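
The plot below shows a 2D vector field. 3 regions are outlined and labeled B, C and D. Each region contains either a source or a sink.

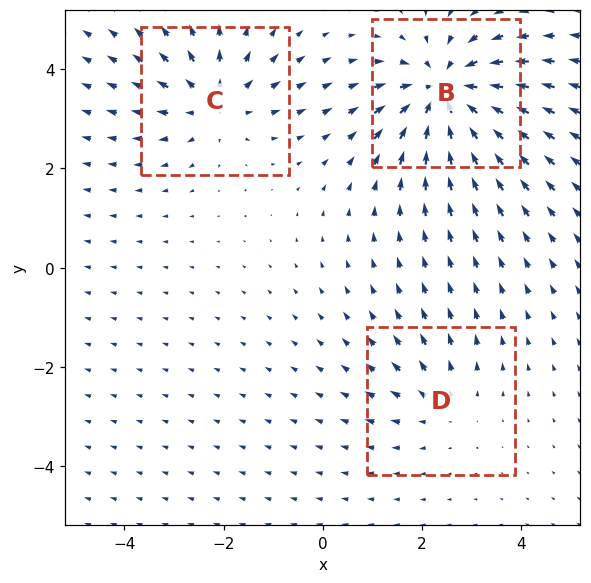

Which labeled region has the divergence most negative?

B

Divergence at each region's feature centre — B: about -5, C: about +3, D: about +2. Region B is most negative.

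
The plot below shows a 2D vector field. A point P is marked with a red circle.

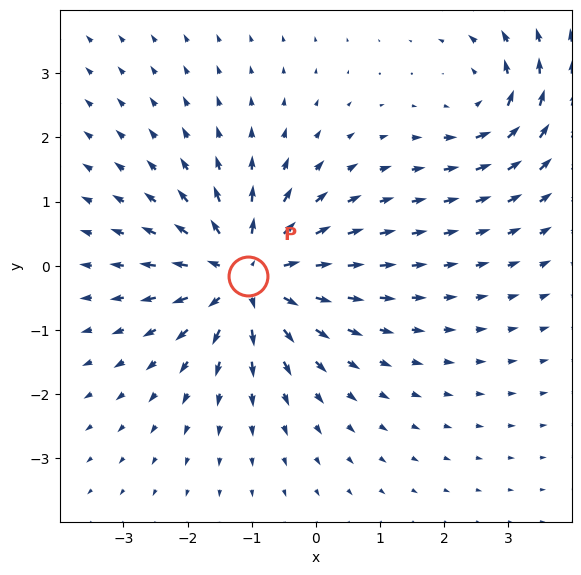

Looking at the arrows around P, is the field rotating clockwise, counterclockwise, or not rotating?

not rotating

Near P at (-1.1, -0.2) the arrows show no circulation. The curl there is ≈0.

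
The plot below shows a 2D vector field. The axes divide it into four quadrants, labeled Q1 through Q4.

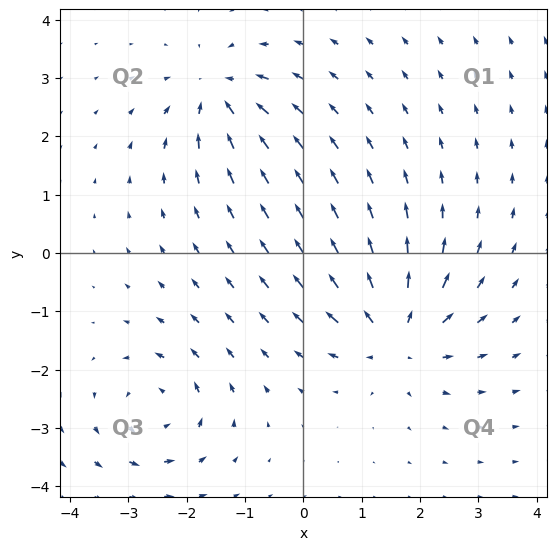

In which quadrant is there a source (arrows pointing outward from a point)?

The source sits at approximately (1.6, -1.4), which lies in quadrant Q4. The divergence there is about +5, positive as expected for a source.

Q4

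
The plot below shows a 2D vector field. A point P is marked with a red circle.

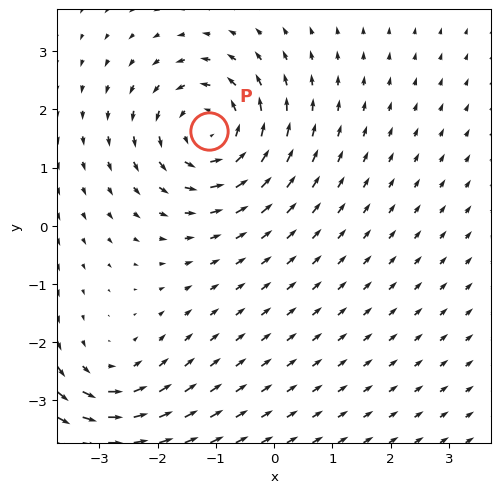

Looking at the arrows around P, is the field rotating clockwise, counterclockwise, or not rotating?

Near P at (-1.1, 1.6) the arrows circulate counterclockwise. The curl (z-component) there is about +4; positive curl means counterclockwise rotation.

counterclockwise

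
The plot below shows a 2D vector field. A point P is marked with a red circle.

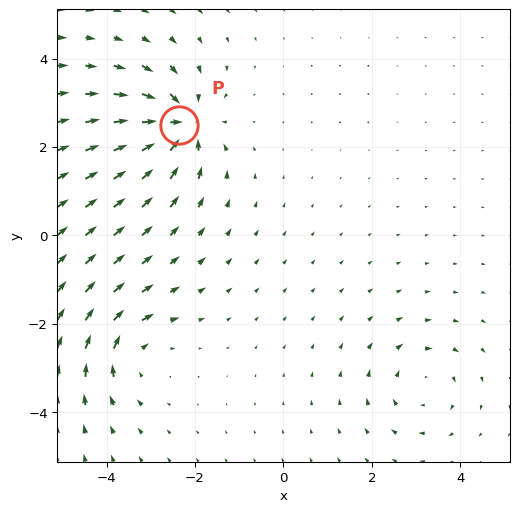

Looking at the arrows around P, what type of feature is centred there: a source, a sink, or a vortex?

sink

At P (-2.4, 2.5) the arrows converge inward. Divergence about -6, curl ≈0 — negative divergence with near-zero curl is a sink.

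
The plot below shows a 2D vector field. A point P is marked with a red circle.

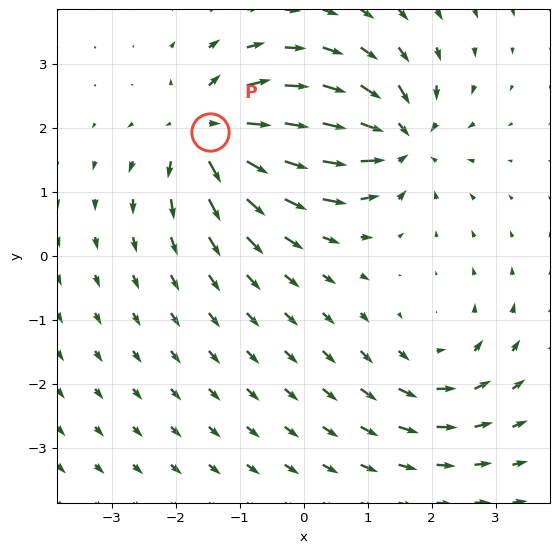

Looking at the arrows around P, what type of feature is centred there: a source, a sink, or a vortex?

At P (-1.5, 1.9) the arrows spread outward. Divergence about +6, curl ≈0 — positive divergence with near-zero curl is a source.

source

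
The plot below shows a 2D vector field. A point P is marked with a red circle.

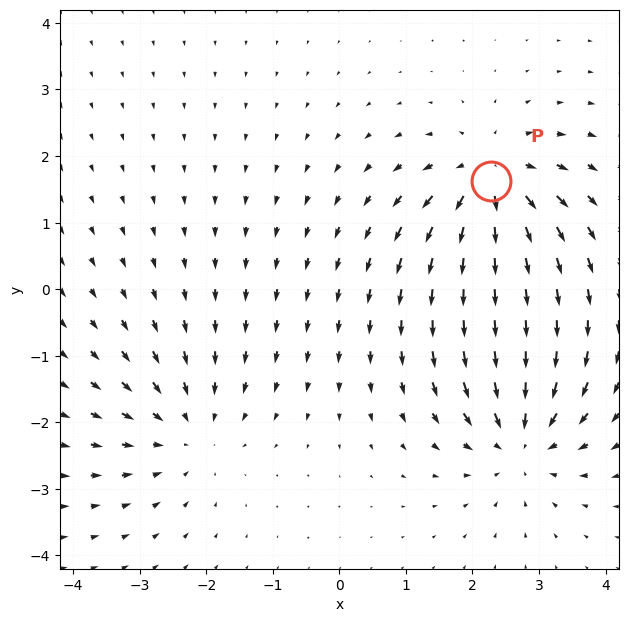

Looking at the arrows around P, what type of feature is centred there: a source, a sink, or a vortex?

At P (2.3, 1.6) the arrows spread outward. Divergence about +7, curl ≈0 — positive divergence with near-zero curl is a source.

source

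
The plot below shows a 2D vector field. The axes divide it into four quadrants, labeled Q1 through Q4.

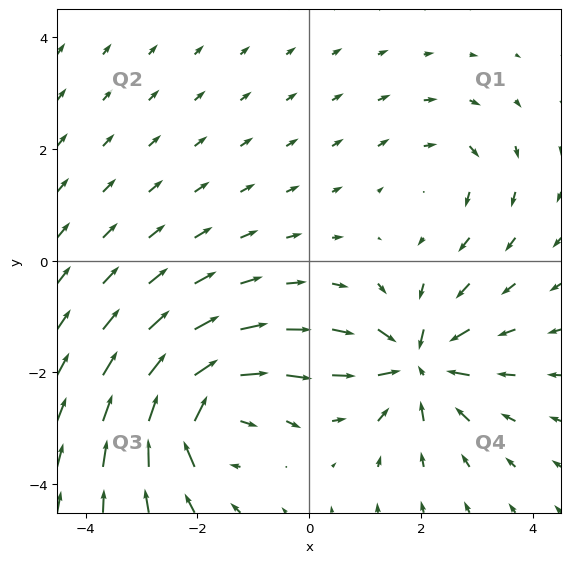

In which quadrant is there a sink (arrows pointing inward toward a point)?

Q4

The sink sits at approximately (1.9, -1.8), which lies in quadrant Q4. The divergence there is about -6, negative as expected for a sink.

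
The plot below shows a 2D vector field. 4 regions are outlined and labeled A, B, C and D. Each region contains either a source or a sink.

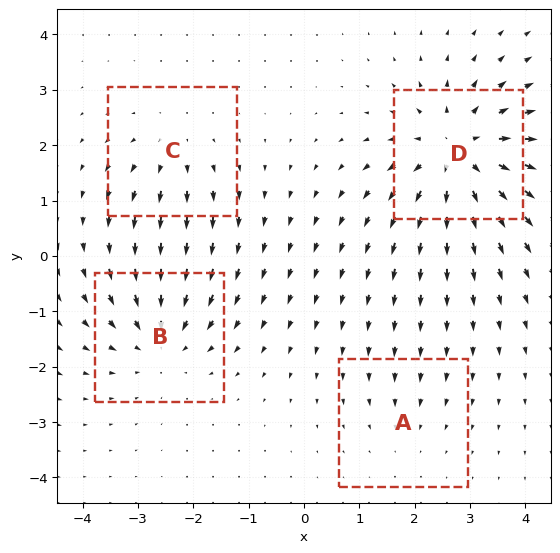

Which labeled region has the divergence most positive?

Divergence at each region's feature centre — A: about -2, B: about -5, C: about +3, D: about +7. Region D is most positive.

D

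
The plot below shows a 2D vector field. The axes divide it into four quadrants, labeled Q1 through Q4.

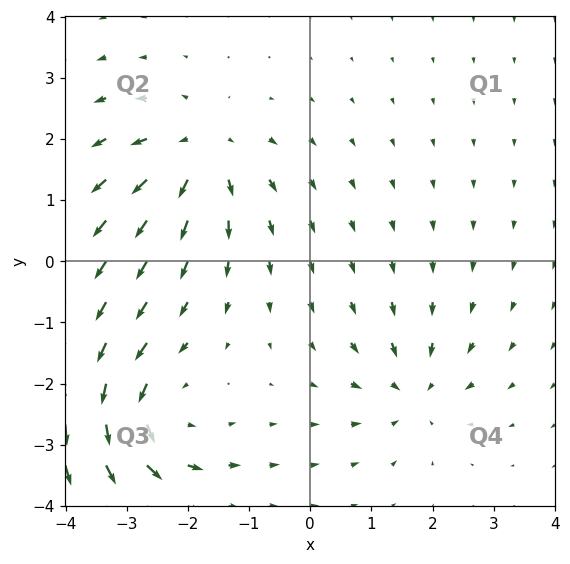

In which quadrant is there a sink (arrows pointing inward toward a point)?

Q4

The sink sits at approximately (1.7, -2.1), which lies in quadrant Q4. The divergence there is about -4, negative as expected for a sink.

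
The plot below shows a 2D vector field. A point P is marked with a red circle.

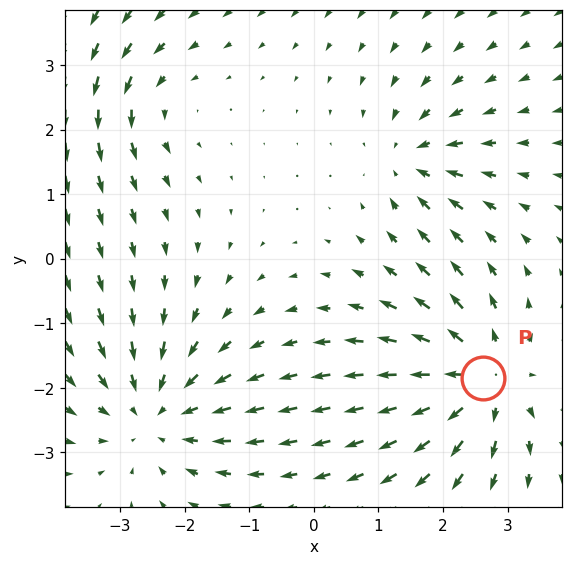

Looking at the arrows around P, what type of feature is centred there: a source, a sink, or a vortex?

source

At P (2.6, -1.8) the arrows spread outward. Divergence about +6, curl ≈0 — positive divergence with near-zero curl is a source.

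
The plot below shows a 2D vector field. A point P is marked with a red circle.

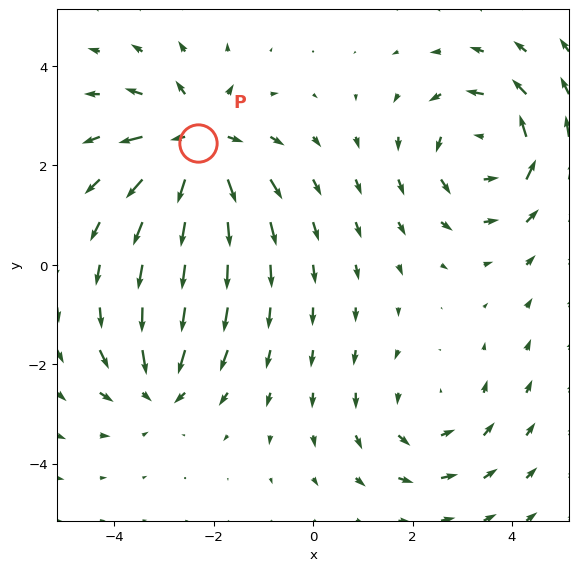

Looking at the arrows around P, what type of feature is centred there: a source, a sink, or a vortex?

At P (-2.3, 2.4) the arrows spread outward. Divergence about +5, curl ≈0 — positive divergence with near-zero curl is a source.

source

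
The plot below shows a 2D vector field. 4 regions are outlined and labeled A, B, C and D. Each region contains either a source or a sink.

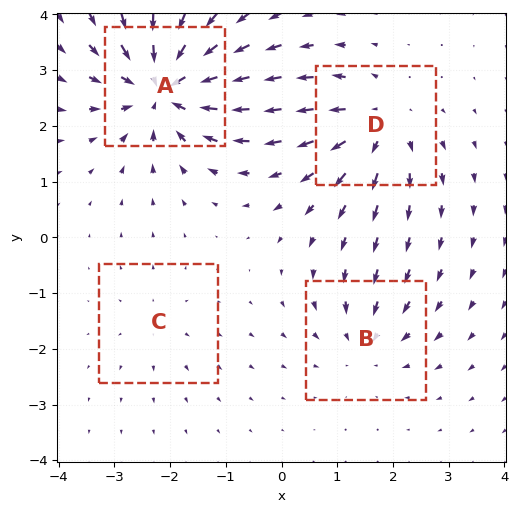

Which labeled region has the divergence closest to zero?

Divergence at each region's feature centre — A: about -8, B: about -4, C: about +2, D: about +5. Region C is closest to zero.

C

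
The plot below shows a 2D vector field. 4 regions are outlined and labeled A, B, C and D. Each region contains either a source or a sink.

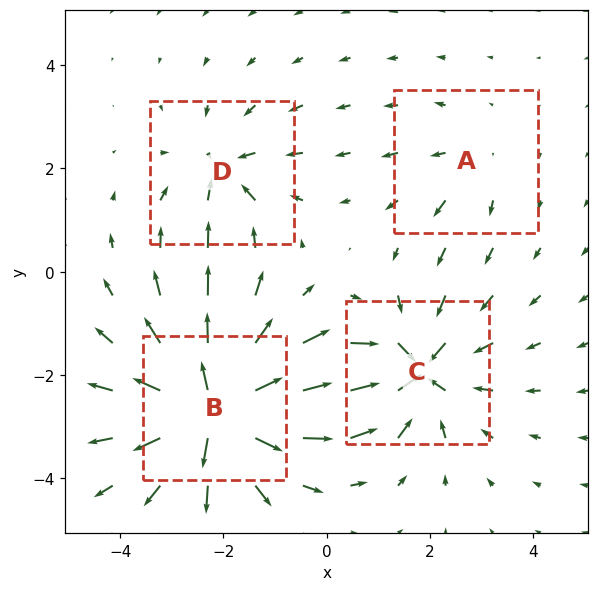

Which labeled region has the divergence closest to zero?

A

Divergence at each region's feature centre — A: about +2, B: about +9, C: about -6, D: about -4. Region A is closest to zero.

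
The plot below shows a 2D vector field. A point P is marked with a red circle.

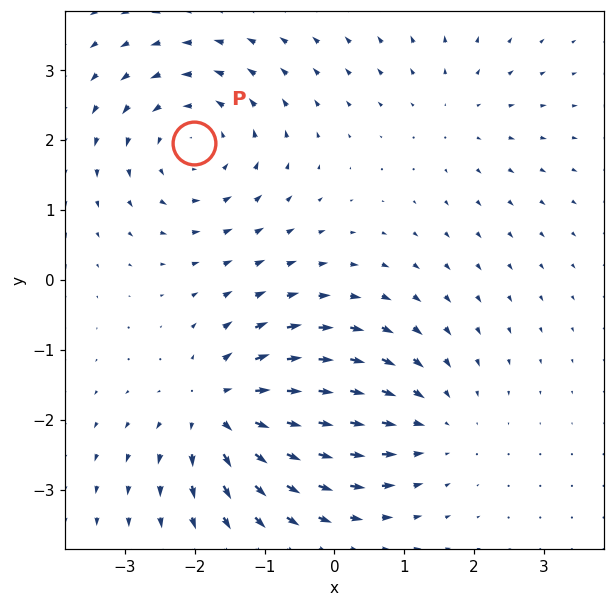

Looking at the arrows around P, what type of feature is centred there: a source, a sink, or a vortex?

vortex

At P (-2.0, 2.0) the arrows circulate counterclockwise. Divergence ≈0, curl about +4 — near-zero divergence with nonzero curl is a vortex.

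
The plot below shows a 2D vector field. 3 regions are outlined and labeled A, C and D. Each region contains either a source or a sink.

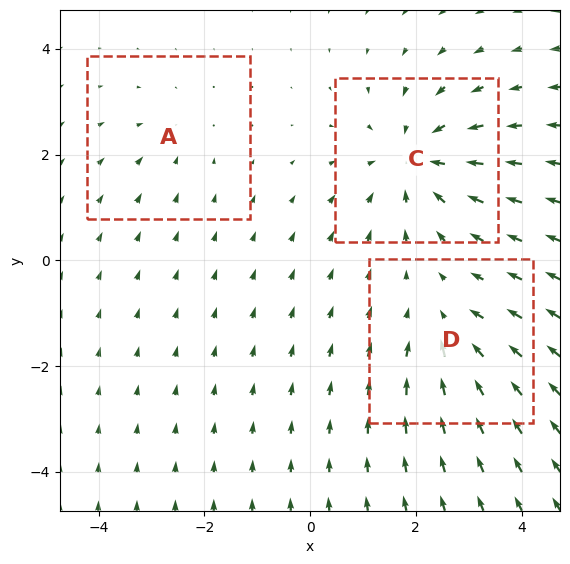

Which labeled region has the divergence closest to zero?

A

Divergence at each region's feature centre — A: about -2, C: about -5, D: about -3. Region A is closest to zero.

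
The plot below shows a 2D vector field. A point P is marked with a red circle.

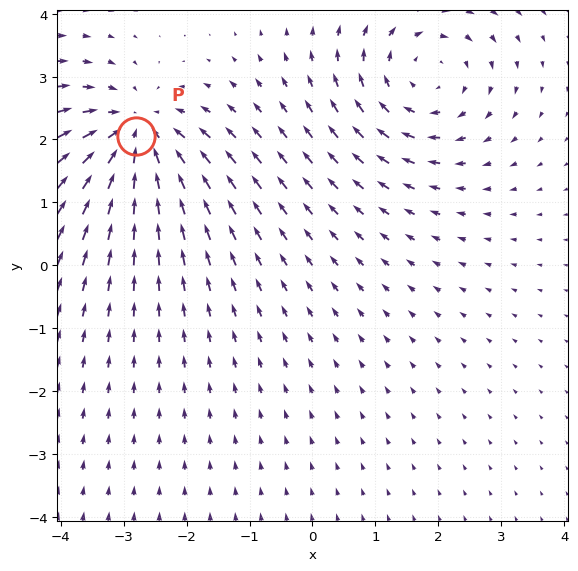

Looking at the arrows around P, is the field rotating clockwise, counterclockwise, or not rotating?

Near P at (-2.8, 2.1) the arrows show no circulation. The curl there is ≈0.

not rotating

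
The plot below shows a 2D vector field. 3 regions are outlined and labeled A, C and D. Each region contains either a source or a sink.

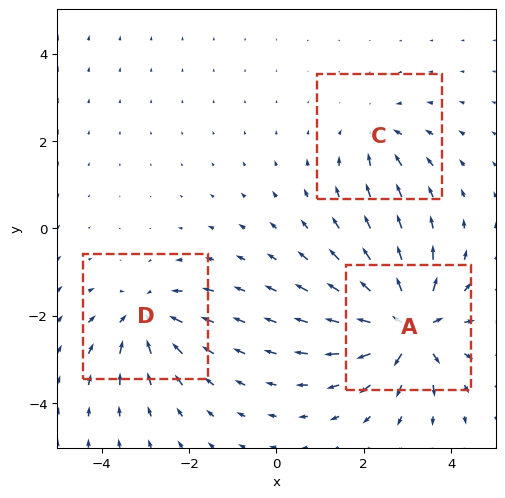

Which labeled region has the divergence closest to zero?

C

Divergence at each region's feature centre — A: about +6, C: about -3, D: about -4. Region C is closest to zero.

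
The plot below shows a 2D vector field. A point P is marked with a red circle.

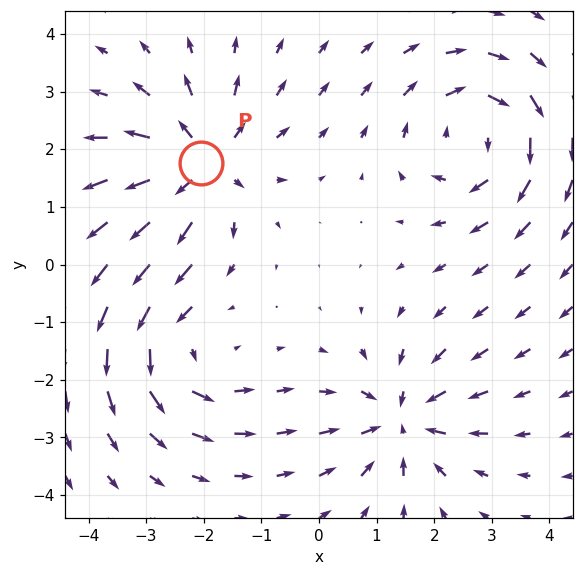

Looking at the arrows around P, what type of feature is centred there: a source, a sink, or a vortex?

At P (-2.0, 1.8) the arrows spread outward. Divergence about +5, curl ≈0 — positive divergence with near-zero curl is a source.

source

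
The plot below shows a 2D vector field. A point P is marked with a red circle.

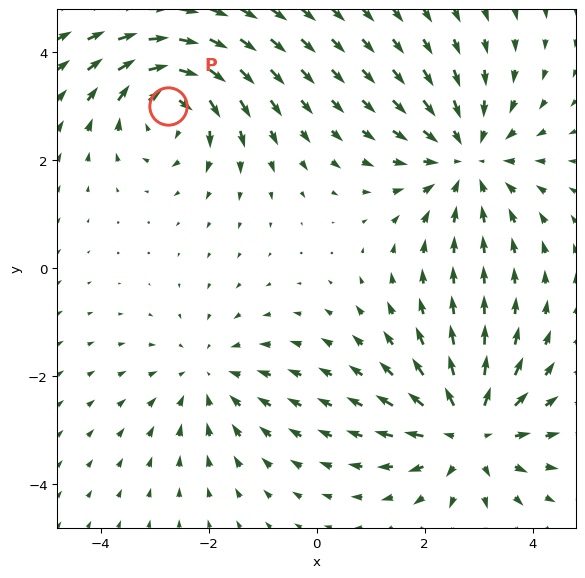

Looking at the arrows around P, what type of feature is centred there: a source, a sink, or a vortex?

At P (-2.8, 3.0) the arrows circulate clockwise. Divergence ≈0, curl about -5 — near-zero divergence with nonzero curl is a vortex.

vortex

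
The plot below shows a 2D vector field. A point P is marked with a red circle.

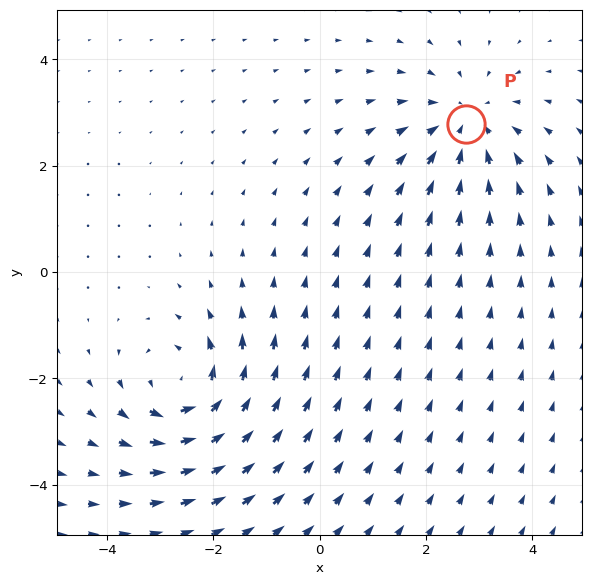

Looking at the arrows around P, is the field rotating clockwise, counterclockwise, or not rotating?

Near P at (2.8, 2.8) the arrows show no circulation. The curl there is ≈0.

not rotating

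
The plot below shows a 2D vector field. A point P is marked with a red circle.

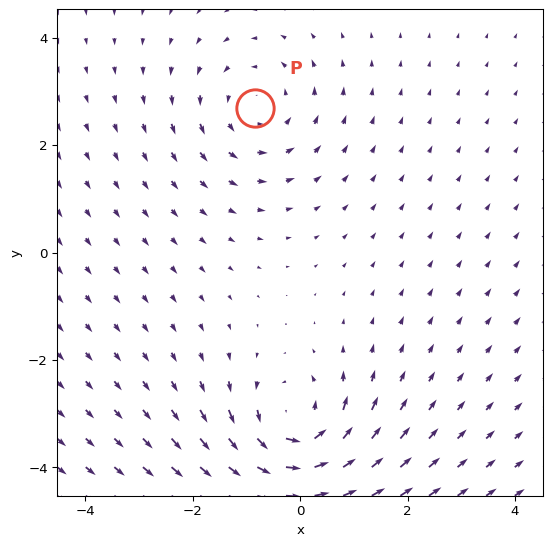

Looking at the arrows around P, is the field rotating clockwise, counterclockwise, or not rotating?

Near P at (-0.8, 2.7) the arrows circulate counterclockwise. The curl (z-component) there is about +3; positive curl means counterclockwise rotation.

counterclockwise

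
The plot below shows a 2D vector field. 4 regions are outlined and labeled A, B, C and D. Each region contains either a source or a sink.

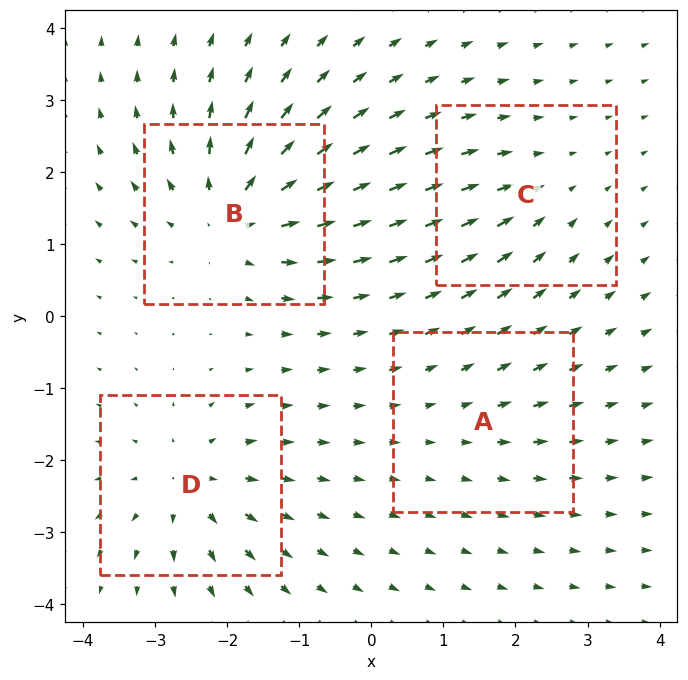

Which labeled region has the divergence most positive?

B

Divergence at each region's feature centre — A: about +2, B: about +7, C: about -3, D: about +6. Region B is most positive.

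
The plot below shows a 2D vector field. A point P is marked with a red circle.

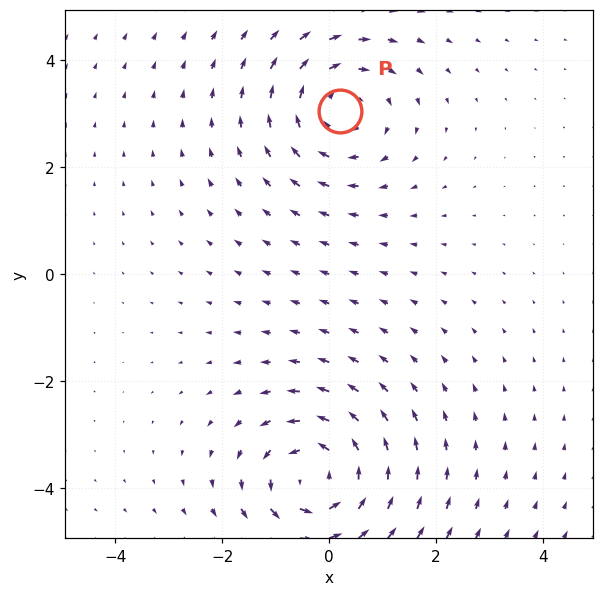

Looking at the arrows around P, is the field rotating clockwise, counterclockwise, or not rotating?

Near P at (0.2, 3.0) the arrows circulate clockwise. The curl (z-component) there is about -3; negative curl means clockwise rotation.

clockwise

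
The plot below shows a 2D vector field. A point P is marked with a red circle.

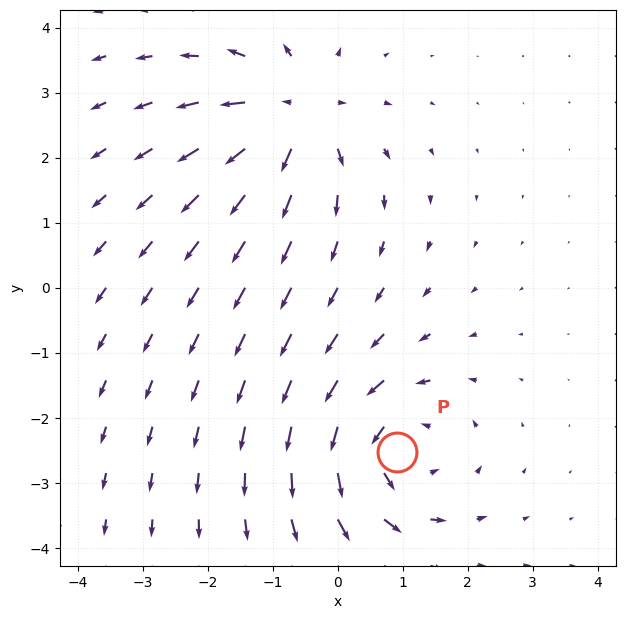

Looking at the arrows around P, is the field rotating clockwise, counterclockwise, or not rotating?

Near P at (0.9, -2.5) the arrows circulate counterclockwise. The curl (z-component) there is about +4; positive curl means counterclockwise rotation.

counterclockwise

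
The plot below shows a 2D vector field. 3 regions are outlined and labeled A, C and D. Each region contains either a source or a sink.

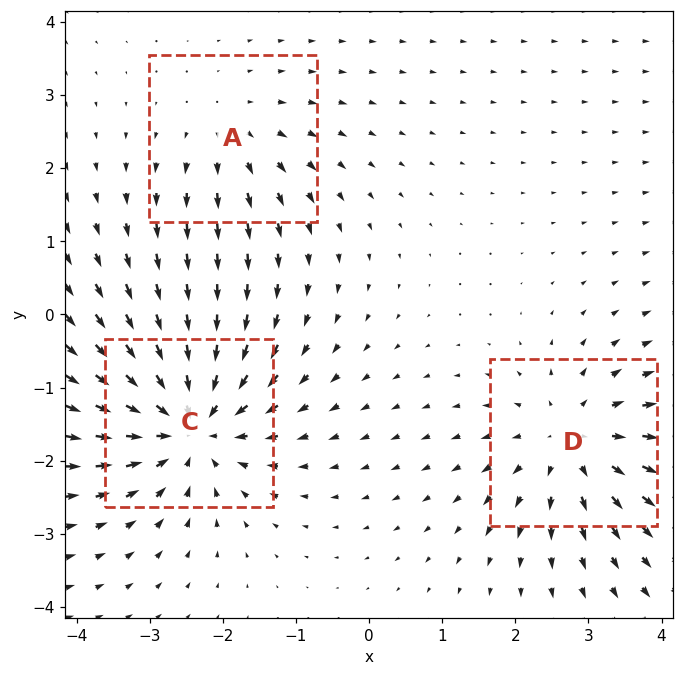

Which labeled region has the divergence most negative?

C

Divergence at each region's feature centre — A: about +2, C: about -5, D: about +4. Region C is most negative.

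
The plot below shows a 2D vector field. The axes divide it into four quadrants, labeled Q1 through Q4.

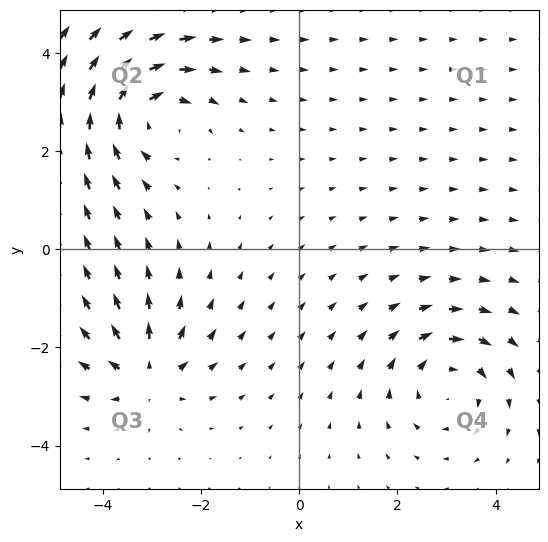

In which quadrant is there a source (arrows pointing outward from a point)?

The source sits at approximately (-3.1, -2.5), which lies in quadrant Q3. The divergence there is about +5, positive as expected for a source.

Q3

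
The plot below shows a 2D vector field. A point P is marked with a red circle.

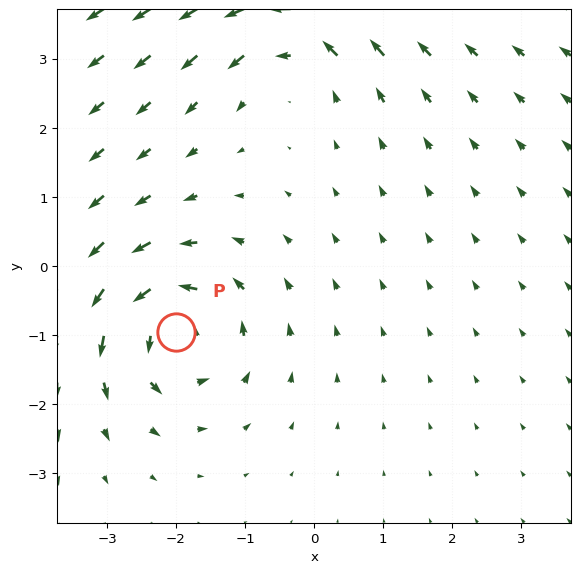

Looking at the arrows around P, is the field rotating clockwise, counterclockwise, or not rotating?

Near P at (-2.0, -1.0) the arrows circulate counterclockwise. The curl (z-component) there is about +5; positive curl means counterclockwise rotation.

counterclockwise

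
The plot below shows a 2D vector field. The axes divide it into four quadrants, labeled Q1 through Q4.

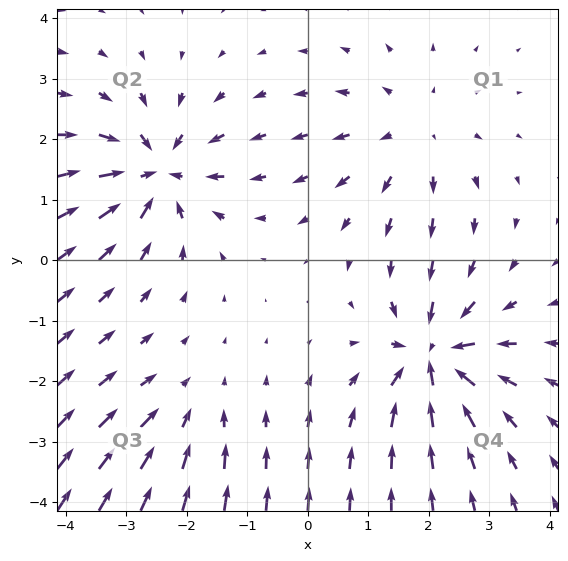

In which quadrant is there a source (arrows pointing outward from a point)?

The source sits at approximately (1.7, 2.1), which lies in quadrant Q1. The divergence there is about +3, positive as expected for a source.

Q1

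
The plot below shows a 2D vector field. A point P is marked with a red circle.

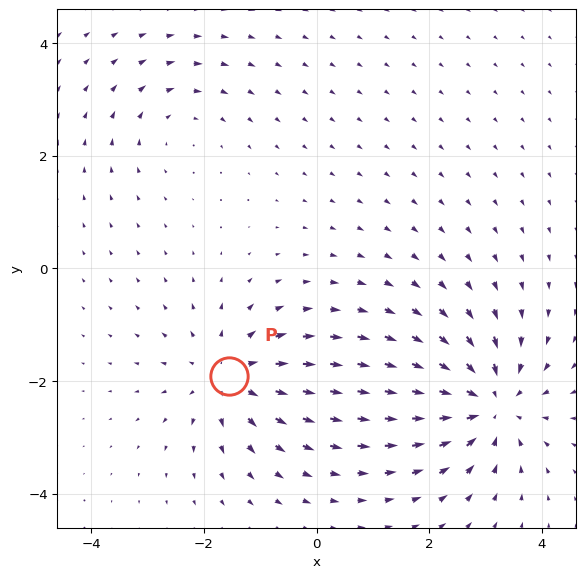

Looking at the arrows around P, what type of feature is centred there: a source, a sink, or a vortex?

At P (-1.6, -1.9) the arrows spread outward. Divergence about +4, curl ≈0 — positive divergence with near-zero curl is a source.

source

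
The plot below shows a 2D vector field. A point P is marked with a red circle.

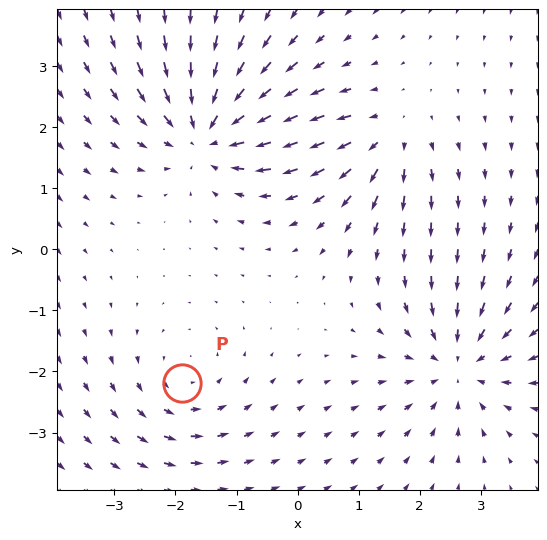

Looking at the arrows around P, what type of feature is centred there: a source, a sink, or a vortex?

vortex

At P (-1.9, -2.2) the arrows circulate counterclockwise. Divergence ≈0, curl about +3 — near-zero divergence with nonzero curl is a vortex.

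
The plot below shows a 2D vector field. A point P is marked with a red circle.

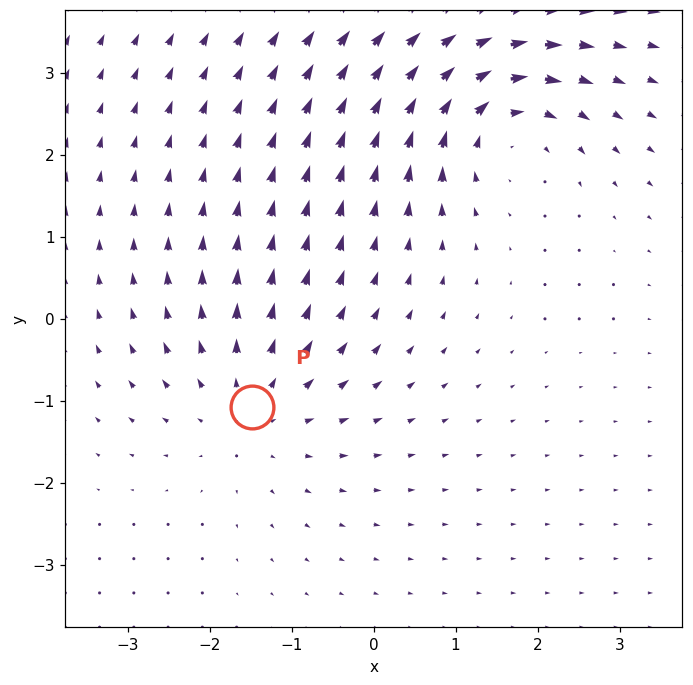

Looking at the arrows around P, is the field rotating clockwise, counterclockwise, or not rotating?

not rotating

Near P at (-1.5, -1.1) the arrows show no circulation. The curl there is ≈0.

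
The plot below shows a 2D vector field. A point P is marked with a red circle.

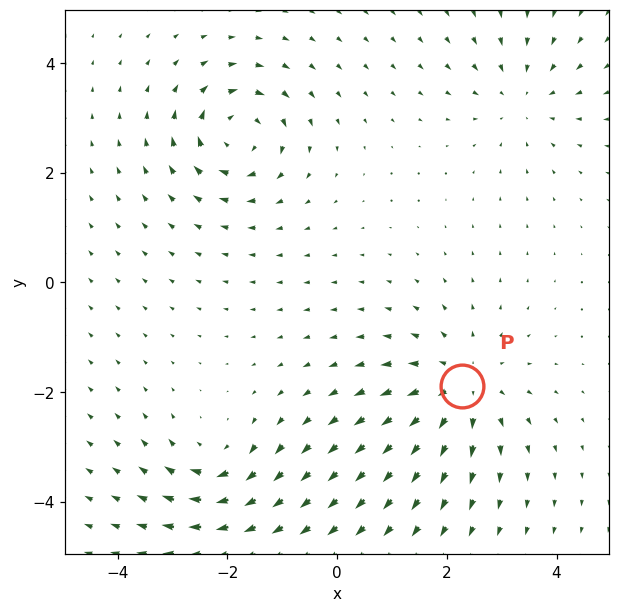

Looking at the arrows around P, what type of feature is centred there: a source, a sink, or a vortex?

At P (2.3, -1.9) the arrows spread outward. Divergence about +5, curl ≈0 — positive divergence with near-zero curl is a source.

source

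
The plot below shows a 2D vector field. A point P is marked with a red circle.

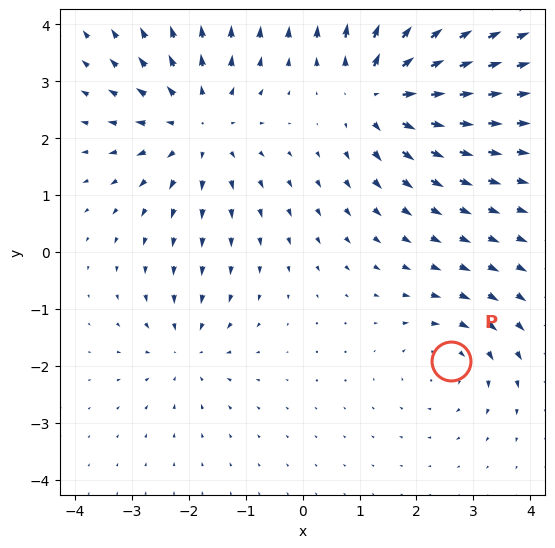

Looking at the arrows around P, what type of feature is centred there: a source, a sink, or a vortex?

vortex

At P (2.6, -1.9) the arrows circulate clockwise. Divergence ≈0, curl about -3 — near-zero divergence with nonzero curl is a vortex.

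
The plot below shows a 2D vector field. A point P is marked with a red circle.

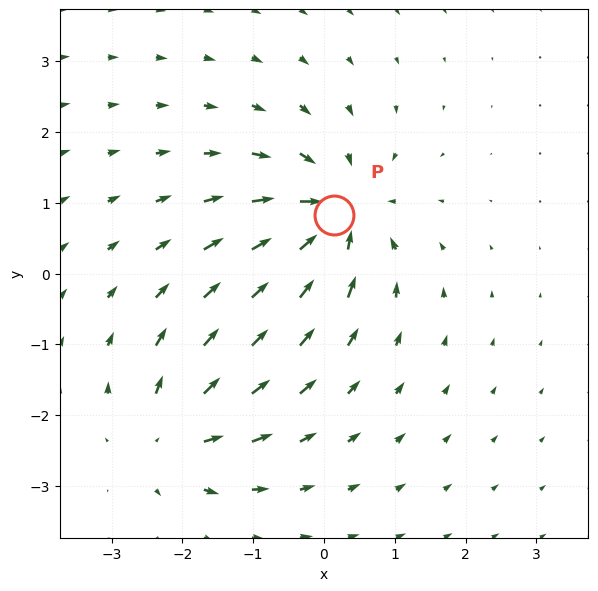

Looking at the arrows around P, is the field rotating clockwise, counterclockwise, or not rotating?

Near P at (0.1, 0.8) the arrows show no circulation. The curl there is ≈0.

not rotating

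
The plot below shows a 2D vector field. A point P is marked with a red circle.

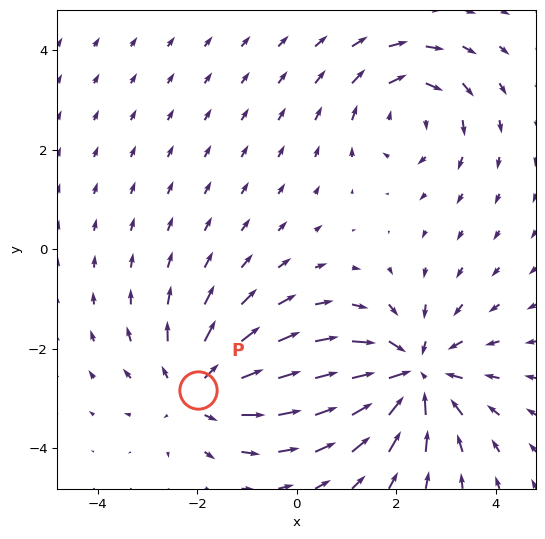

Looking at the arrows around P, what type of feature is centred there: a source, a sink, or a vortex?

source

At P (-2.0, -2.8) the arrows spread outward. Divergence about +4, curl ≈0 — positive divergence with near-zero curl is a source.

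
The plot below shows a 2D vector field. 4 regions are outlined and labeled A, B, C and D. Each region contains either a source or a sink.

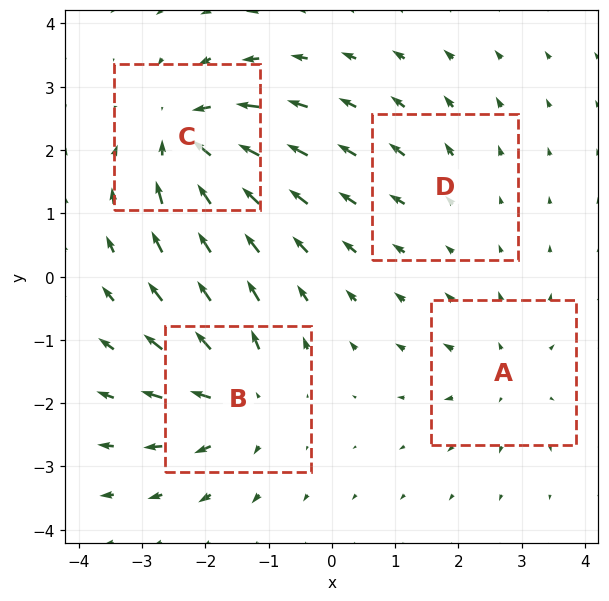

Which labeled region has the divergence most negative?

C

Divergence at each region's feature centre — A: about +4, B: about +6, C: about -7, D: about +2. Region C is most negative.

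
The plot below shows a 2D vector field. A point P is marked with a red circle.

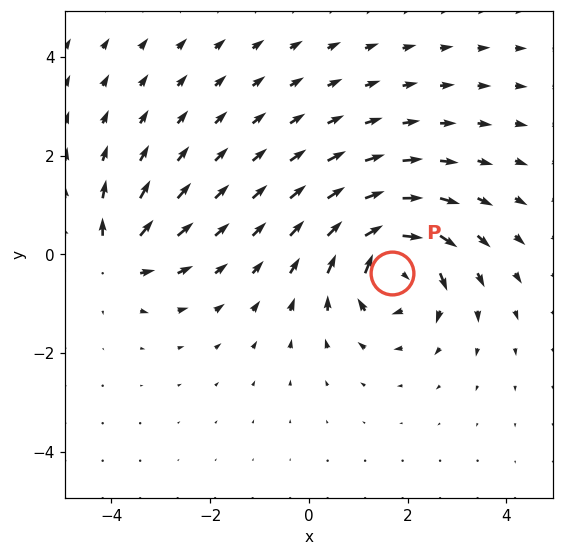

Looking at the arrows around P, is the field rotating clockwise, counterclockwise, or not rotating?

Near P at (1.7, -0.4) the arrows circulate clockwise. The curl (z-component) there is about -6; negative curl means clockwise rotation.

clockwise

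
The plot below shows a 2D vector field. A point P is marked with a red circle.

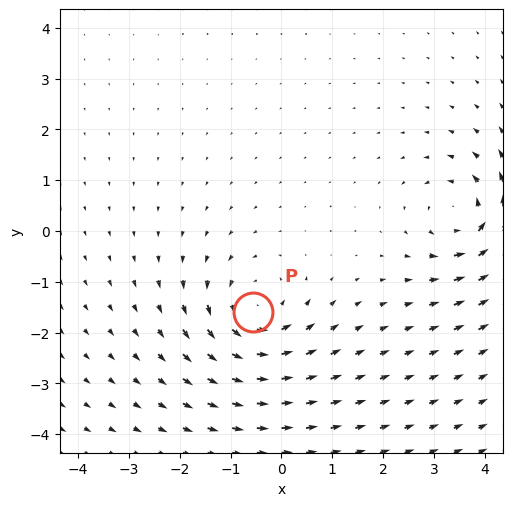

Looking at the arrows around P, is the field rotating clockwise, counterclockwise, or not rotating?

Near P at (-0.6, -1.6) the arrows circulate counterclockwise. The curl (z-component) there is about +4; positive curl means counterclockwise rotation.

counterclockwise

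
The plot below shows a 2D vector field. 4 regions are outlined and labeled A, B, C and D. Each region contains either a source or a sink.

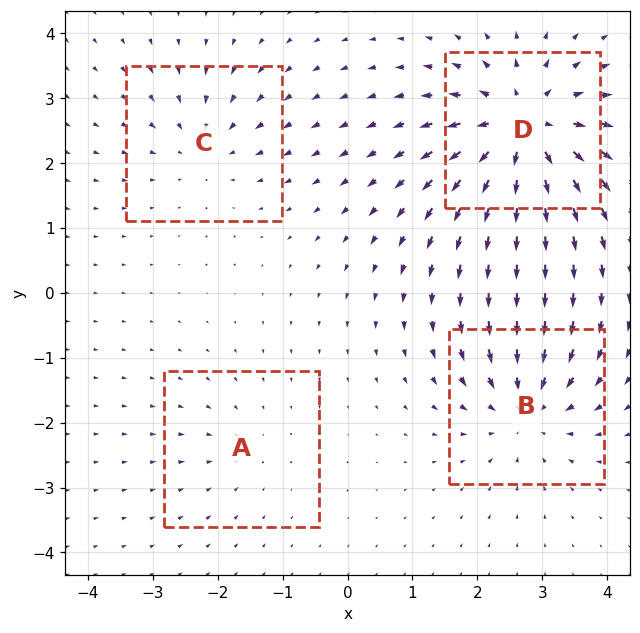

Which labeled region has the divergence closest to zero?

A

Divergence at each region's feature centre — A: about -2, B: about -6, C: about -4, D: about +8. Region A is closest to zero.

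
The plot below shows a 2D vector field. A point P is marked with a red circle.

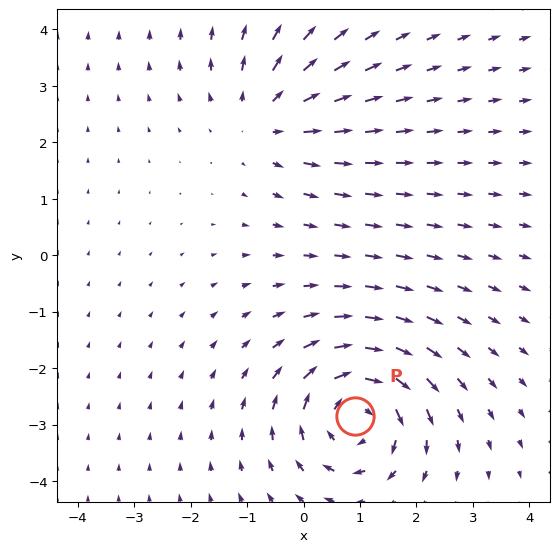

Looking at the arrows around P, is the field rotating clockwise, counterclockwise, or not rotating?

clockwise

Near P at (0.9, -2.8) the arrows circulate clockwise. The curl (z-component) there is about -4; negative curl means clockwise rotation.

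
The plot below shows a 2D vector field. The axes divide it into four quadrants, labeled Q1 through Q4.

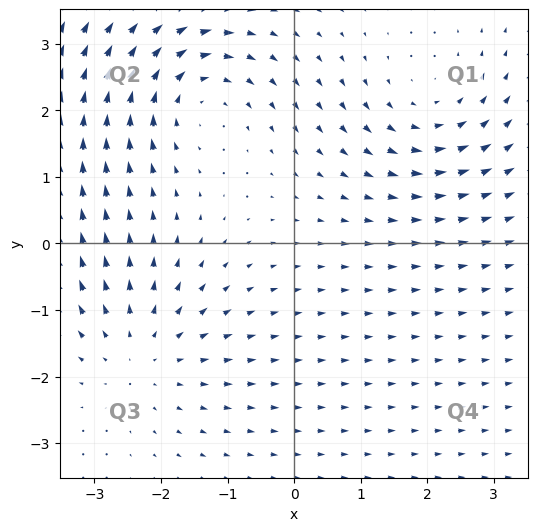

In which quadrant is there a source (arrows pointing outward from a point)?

Q3

The source sits at approximately (-2.3, -1.6), which lies in quadrant Q3. The divergence there is about +3, positive as expected for a source.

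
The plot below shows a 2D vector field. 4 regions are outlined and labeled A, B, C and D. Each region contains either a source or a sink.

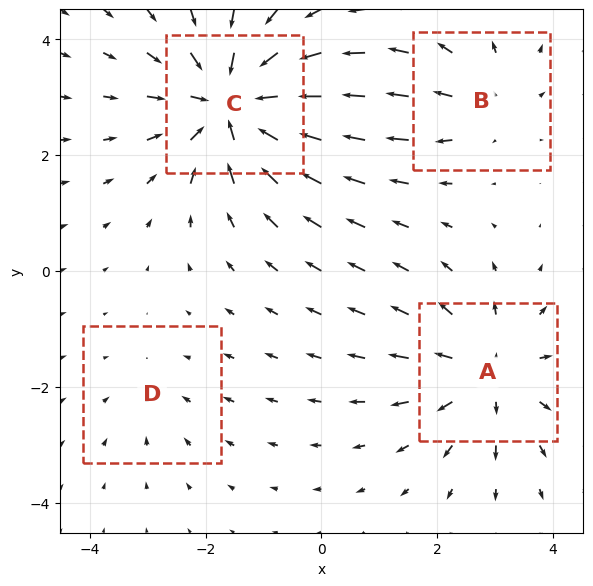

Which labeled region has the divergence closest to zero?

Divergence at each region's feature centre — A: about +5, B: about +3, C: about -7, D: about -2. Region D is closest to zero.

D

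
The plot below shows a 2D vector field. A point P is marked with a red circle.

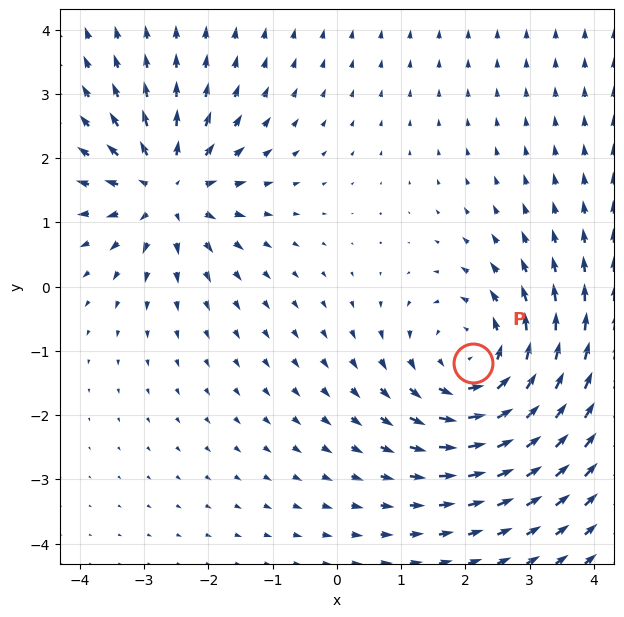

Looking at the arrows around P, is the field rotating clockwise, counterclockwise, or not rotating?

Near P at (2.1, -1.2) the arrows circulate counterclockwise. The curl (z-component) there is about +4; positive curl means counterclockwise rotation.

counterclockwise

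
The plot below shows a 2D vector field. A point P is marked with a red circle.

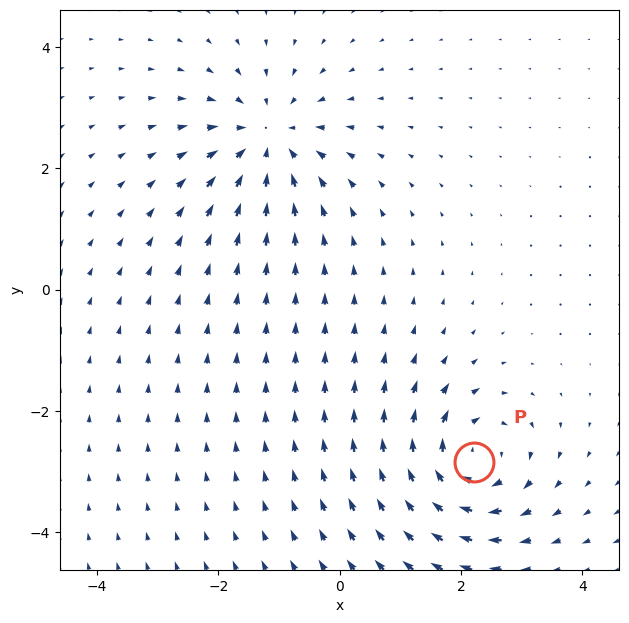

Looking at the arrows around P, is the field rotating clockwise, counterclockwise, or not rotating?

Near P at (2.2, -2.8) the arrows circulate clockwise. The curl (z-component) there is about -5; negative curl means clockwise rotation.

clockwise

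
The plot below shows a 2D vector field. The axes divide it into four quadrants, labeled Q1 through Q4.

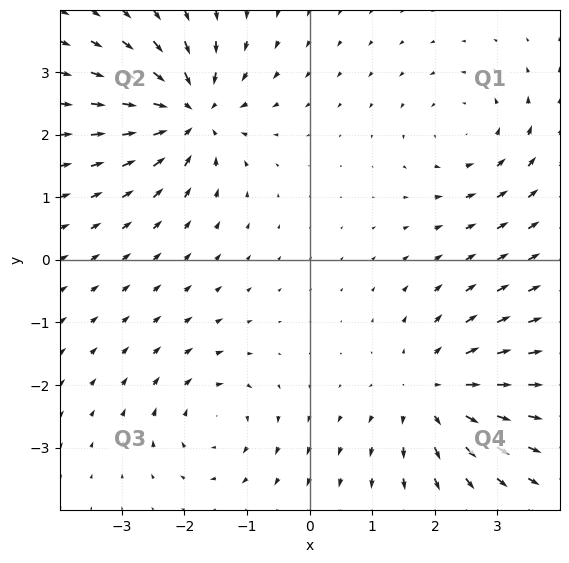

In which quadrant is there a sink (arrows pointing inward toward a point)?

Q2

The sink sits at approximately (-1.9, 2.3), which lies in quadrant Q2. The divergence there is about -7, negative as expected for a sink.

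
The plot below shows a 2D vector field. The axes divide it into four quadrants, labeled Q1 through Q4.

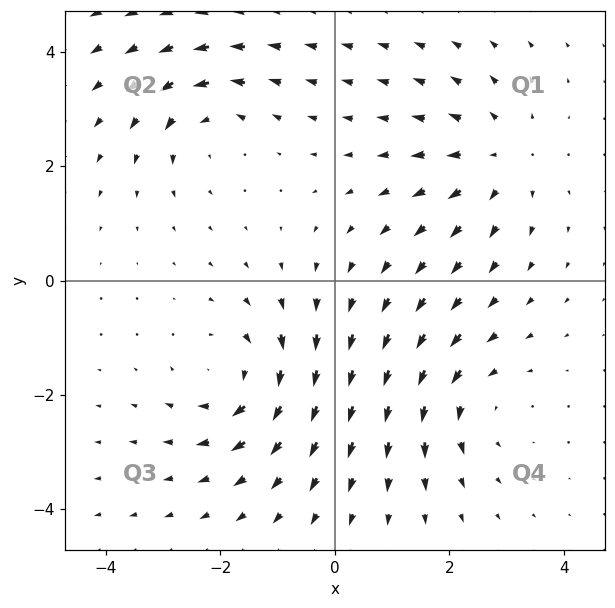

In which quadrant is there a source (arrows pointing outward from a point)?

The source sits at approximately (2.9, 2.1), which lies in quadrant Q1. The divergence there is about +3, positive as expected for a source.

Q1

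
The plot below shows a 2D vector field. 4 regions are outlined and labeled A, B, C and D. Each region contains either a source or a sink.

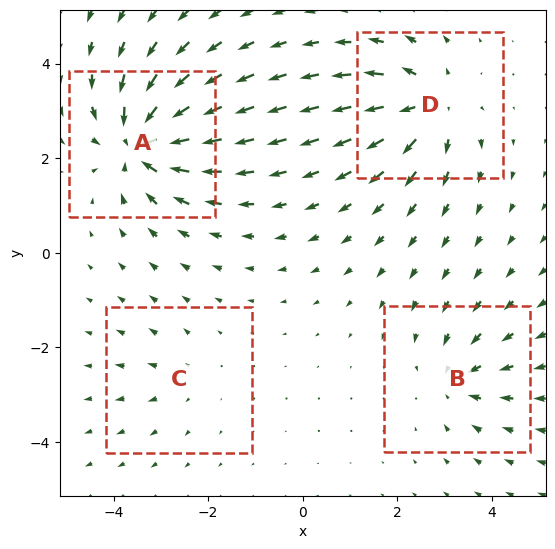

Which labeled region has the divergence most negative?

Divergence at each region's feature centre — A: about -8, B: about -4, C: about +2, D: about +6. Region A is most negative.

A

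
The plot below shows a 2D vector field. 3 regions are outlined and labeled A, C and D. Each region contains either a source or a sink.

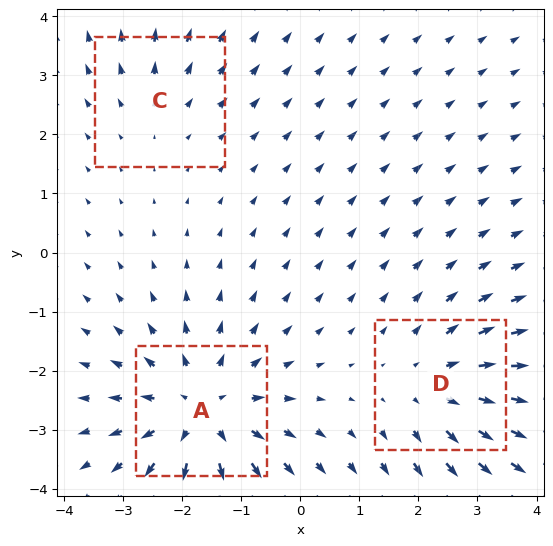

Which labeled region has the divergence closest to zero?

Divergence at each region's feature centre — A: about +4, C: about +2, D: about +3. Region C is closest to zero.

C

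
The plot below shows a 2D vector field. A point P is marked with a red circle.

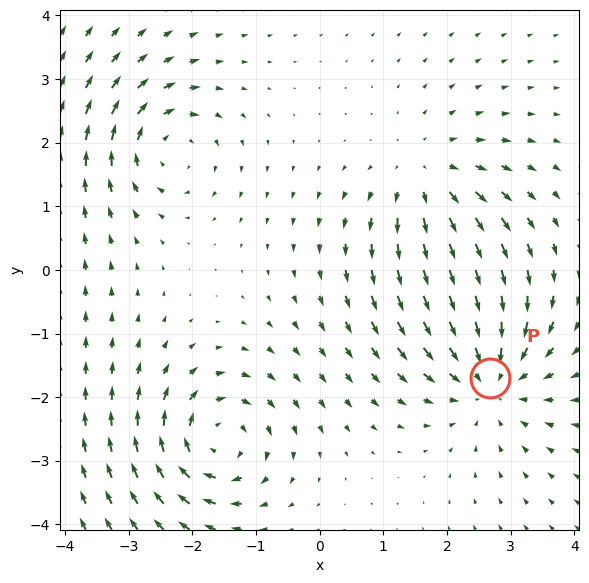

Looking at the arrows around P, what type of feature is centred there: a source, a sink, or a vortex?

sink

At P (2.7, -1.7) the arrows converge inward. Divergence about -4, curl ≈0 — negative divergence with near-zero curl is a sink.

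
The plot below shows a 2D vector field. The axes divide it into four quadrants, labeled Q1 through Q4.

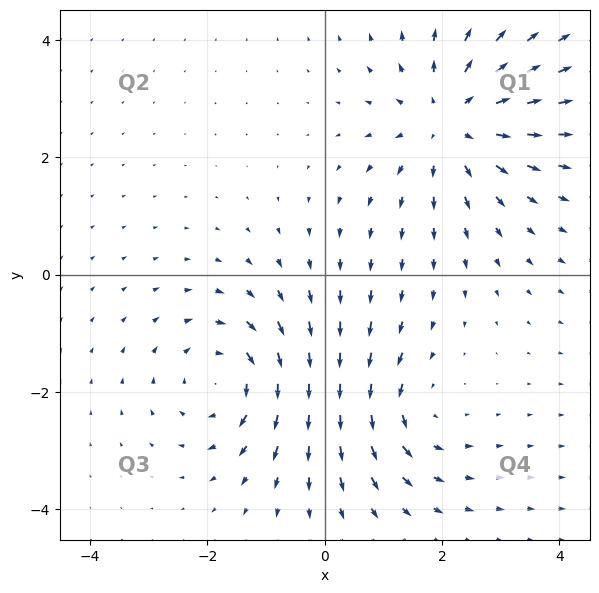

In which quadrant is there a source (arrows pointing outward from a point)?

Q1

The source sits at approximately (2.2, 2.6), which lies in quadrant Q1. The divergence there is about +4, positive as expected for a source.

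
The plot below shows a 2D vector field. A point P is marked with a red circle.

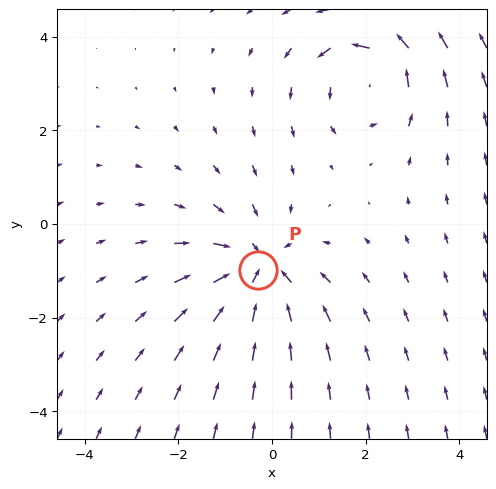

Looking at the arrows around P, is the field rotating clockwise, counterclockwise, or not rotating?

Near P at (-0.3, -1.0) the arrows show no circulation. The curl there is ≈0.

not rotating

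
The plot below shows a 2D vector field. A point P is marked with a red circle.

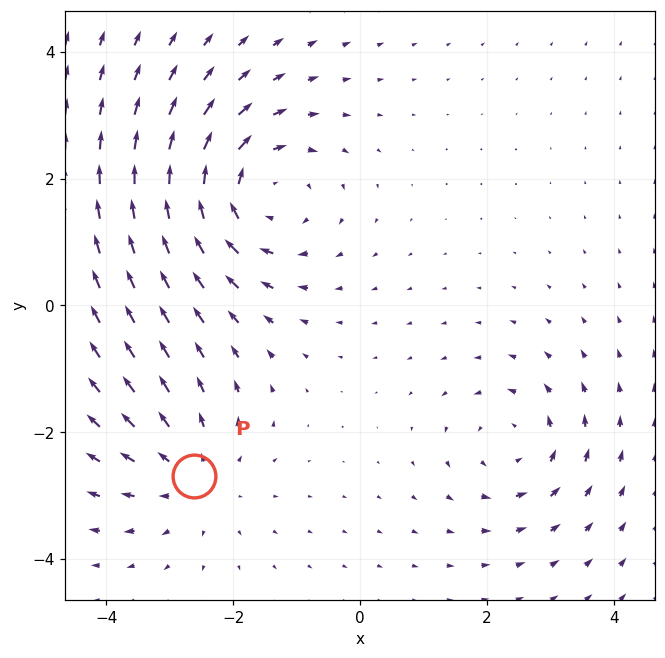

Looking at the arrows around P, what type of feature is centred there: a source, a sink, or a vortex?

At P (-2.6, -2.7) the arrows spread outward. Divergence about +3, curl ≈0 — positive divergence with near-zero curl is a source.

source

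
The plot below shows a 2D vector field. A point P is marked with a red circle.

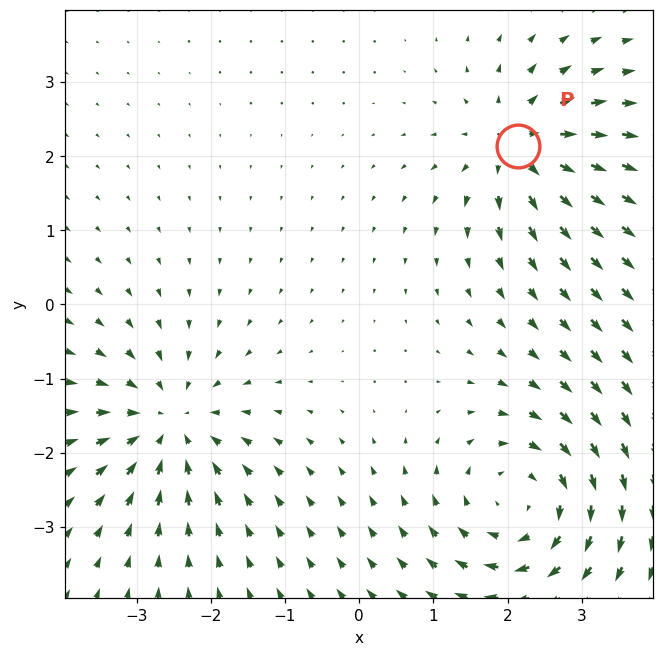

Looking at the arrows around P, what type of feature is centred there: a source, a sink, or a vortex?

At P (2.1, 2.1) the arrows spread outward. Divergence about +5, curl ≈0 — positive divergence with near-zero curl is a source.

source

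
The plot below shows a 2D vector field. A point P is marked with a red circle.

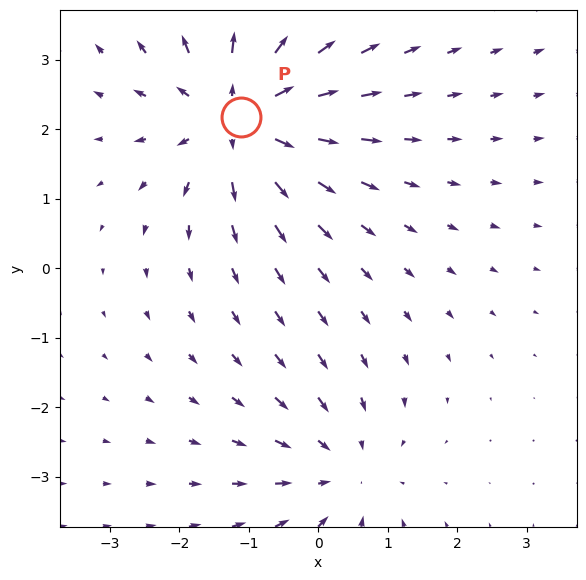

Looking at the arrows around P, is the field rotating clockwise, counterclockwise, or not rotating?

not rotating

Near P at (-1.1, 2.2) the arrows show no circulation. The curl there is ≈0.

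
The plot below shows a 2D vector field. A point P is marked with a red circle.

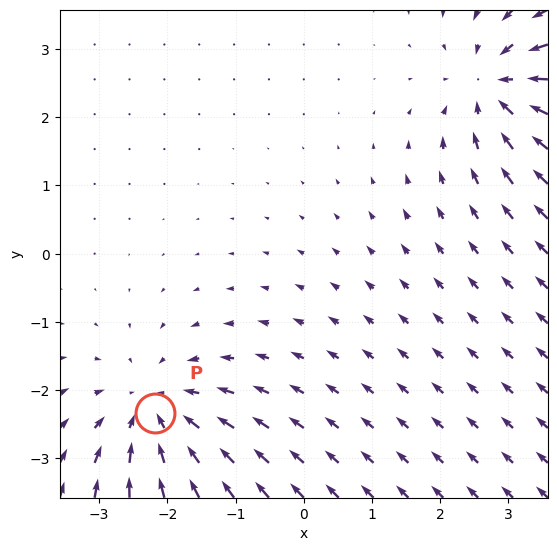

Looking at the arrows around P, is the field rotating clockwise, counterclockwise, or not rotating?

not rotating

Near P at (-2.2, -2.3) the arrows show no circulation. The curl there is ≈0.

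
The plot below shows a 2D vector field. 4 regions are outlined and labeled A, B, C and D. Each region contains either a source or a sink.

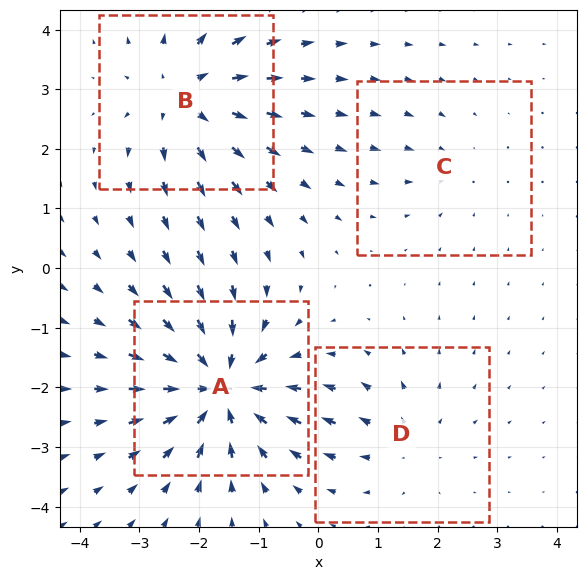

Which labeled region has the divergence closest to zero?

C

Divergence at each region's feature centre — A: about -8, B: about +6, C: about -2, D: about +3. Region C is closest to zero.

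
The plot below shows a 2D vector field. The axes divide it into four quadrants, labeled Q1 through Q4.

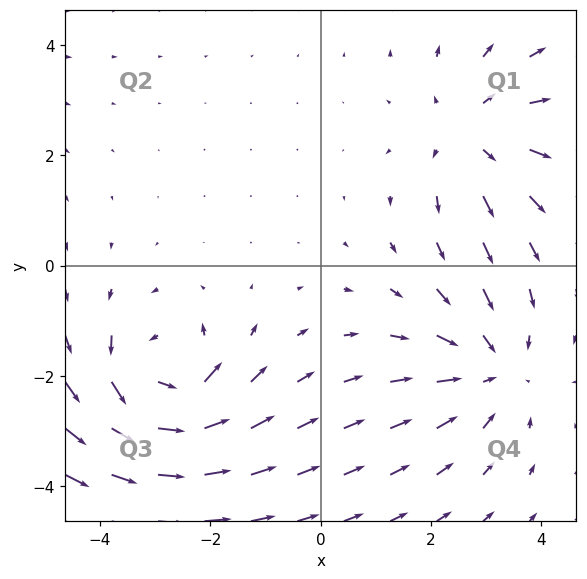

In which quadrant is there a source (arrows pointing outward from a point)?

Q1

The source sits at approximately (2.8, 2.4), which lies in quadrant Q1. The divergence there is about +2, positive as expected for a source.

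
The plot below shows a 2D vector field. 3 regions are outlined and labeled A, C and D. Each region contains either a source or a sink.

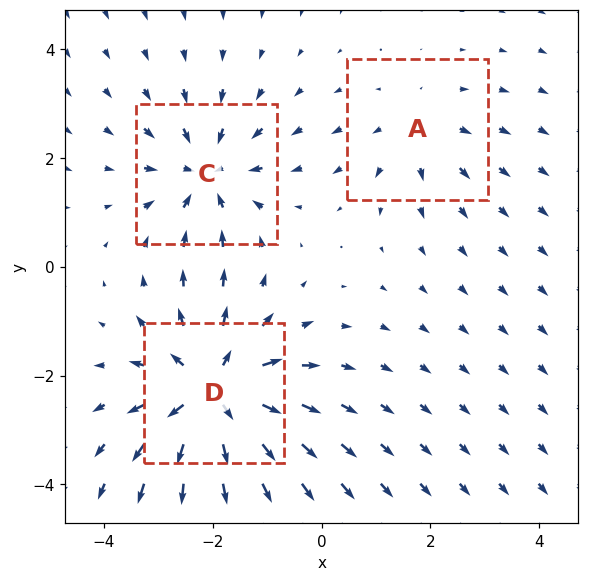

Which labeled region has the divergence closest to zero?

Divergence at each region's feature centre — A: about +2, C: about -4, D: about +5. Region A is closest to zero.

A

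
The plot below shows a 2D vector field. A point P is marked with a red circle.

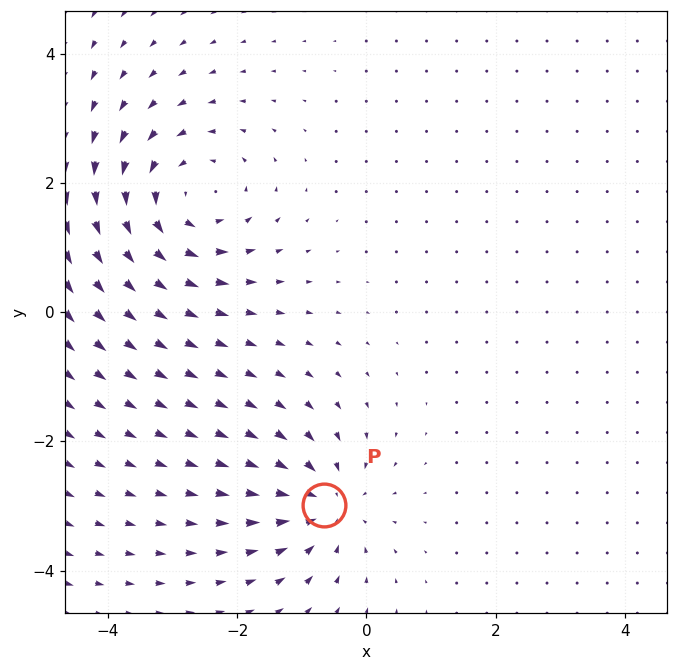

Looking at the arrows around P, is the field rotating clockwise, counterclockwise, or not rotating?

Near P at (-0.7, -3.0) the arrows show no circulation. The curl there is ≈0.

not rotating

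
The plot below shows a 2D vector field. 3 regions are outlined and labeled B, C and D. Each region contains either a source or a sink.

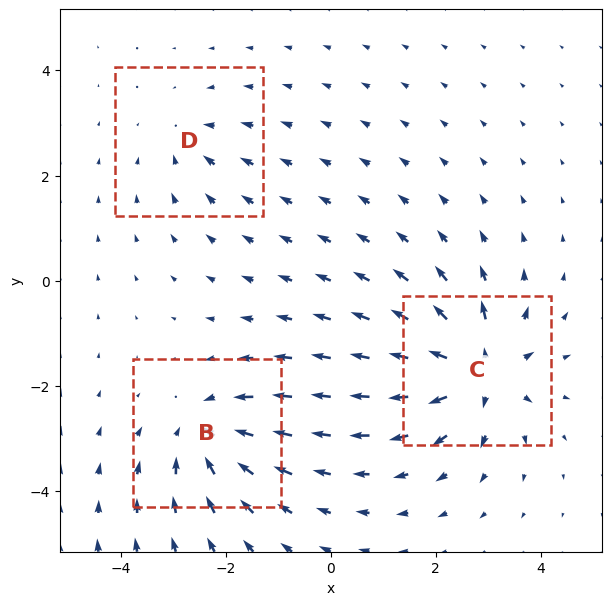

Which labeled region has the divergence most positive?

Divergence at each region's feature centre — B: about -4, C: about +5, D: about -2. Region C is most positive.

C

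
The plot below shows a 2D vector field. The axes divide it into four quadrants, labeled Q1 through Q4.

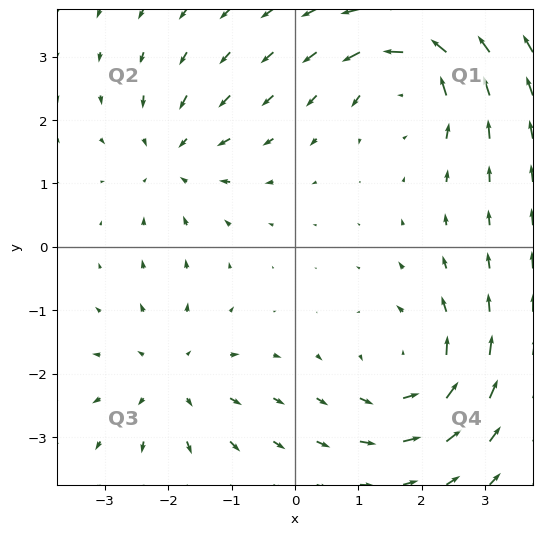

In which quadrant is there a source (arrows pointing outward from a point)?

The source sits at approximately (-1.9, -2.1), which lies in quadrant Q3. The divergence there is about +4, positive as expected for a source.

Q3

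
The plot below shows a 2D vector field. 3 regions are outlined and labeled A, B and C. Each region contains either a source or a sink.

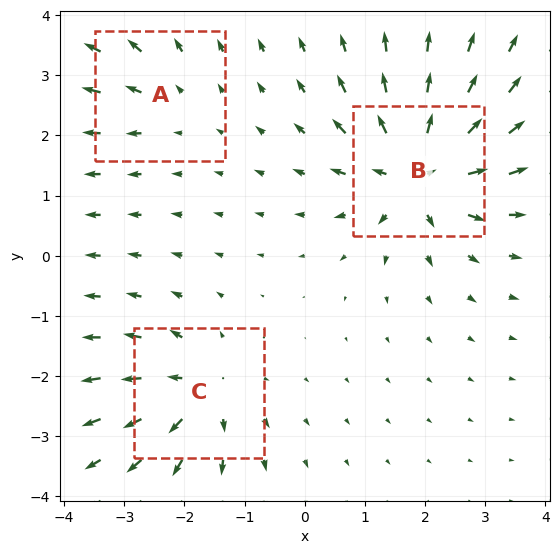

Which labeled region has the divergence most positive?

Divergence at each region's feature centre — A: about +2, B: about +6, C: about +4. Region B is most positive.

B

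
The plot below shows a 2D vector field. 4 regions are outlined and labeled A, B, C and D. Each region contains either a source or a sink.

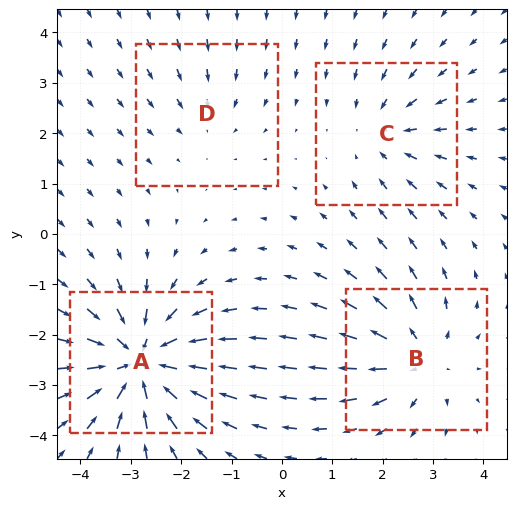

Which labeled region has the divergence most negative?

A

Divergence at each region's feature centre — A: about -7, B: about +4, C: about -3, D: about -2. Region A is most negative.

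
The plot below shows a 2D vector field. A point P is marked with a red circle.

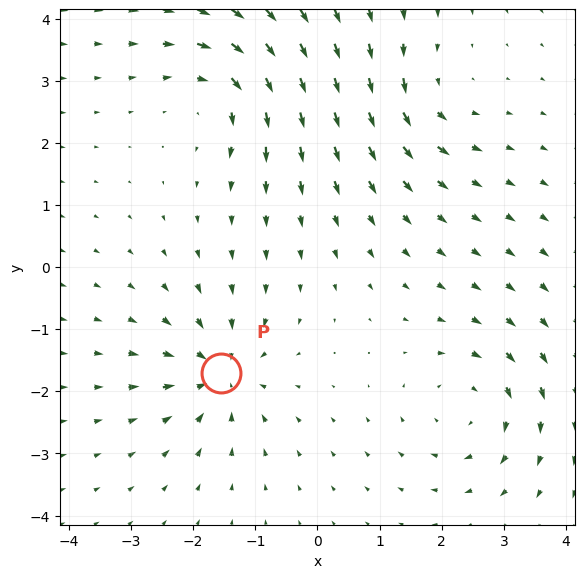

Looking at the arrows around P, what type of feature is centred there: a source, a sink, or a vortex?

At P (-1.6, -1.7) the arrows converge inward. Divergence about -6, curl ≈0 — negative divergence with near-zero curl is a sink.

sink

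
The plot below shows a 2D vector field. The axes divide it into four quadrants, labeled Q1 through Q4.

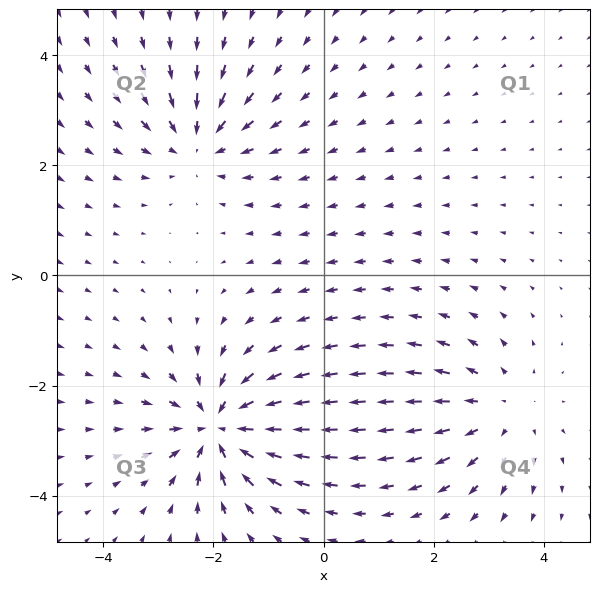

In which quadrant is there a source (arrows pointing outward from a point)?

Q4

The source sits at approximately (3.2, -2.5), which lies in quadrant Q4. The divergence there is about +3, positive as expected for a source.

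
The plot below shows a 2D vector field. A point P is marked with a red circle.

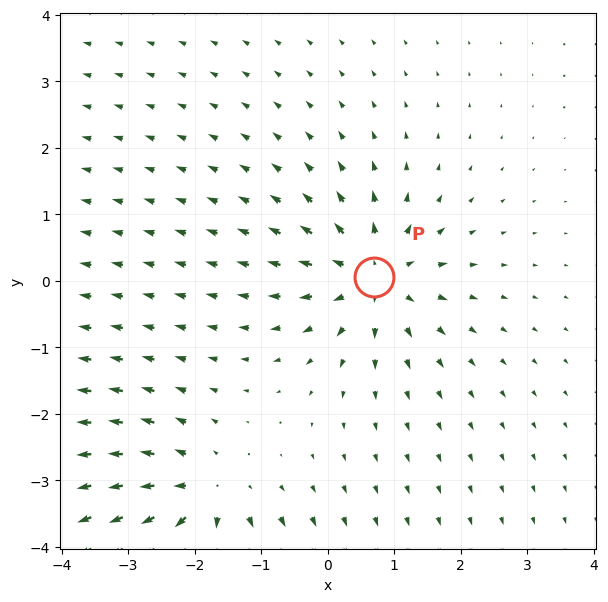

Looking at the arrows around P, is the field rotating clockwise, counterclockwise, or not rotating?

not rotating

Near P at (0.7, 0.1) the arrows show no circulation. The curl there is ≈0.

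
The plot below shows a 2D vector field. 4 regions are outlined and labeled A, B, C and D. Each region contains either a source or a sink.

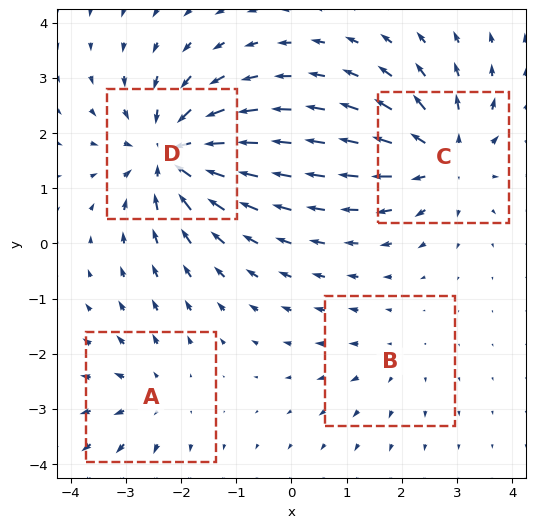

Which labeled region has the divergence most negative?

D

Divergence at each region's feature centre — A: about +3, B: about +2, C: about +6, D: about -7. Region D is most negative.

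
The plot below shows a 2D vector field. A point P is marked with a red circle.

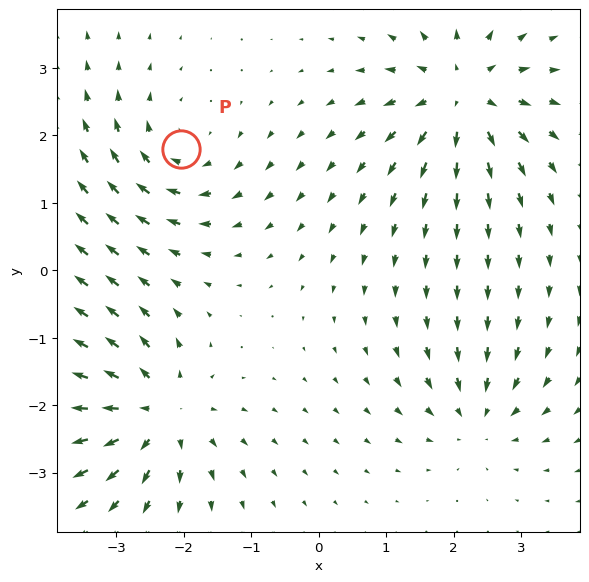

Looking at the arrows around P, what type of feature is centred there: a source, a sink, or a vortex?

vortex

At P (-2.0, 1.8) the arrows circulate clockwise. Divergence ≈0, curl about -4 — near-zero divergence with nonzero curl is a vortex.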